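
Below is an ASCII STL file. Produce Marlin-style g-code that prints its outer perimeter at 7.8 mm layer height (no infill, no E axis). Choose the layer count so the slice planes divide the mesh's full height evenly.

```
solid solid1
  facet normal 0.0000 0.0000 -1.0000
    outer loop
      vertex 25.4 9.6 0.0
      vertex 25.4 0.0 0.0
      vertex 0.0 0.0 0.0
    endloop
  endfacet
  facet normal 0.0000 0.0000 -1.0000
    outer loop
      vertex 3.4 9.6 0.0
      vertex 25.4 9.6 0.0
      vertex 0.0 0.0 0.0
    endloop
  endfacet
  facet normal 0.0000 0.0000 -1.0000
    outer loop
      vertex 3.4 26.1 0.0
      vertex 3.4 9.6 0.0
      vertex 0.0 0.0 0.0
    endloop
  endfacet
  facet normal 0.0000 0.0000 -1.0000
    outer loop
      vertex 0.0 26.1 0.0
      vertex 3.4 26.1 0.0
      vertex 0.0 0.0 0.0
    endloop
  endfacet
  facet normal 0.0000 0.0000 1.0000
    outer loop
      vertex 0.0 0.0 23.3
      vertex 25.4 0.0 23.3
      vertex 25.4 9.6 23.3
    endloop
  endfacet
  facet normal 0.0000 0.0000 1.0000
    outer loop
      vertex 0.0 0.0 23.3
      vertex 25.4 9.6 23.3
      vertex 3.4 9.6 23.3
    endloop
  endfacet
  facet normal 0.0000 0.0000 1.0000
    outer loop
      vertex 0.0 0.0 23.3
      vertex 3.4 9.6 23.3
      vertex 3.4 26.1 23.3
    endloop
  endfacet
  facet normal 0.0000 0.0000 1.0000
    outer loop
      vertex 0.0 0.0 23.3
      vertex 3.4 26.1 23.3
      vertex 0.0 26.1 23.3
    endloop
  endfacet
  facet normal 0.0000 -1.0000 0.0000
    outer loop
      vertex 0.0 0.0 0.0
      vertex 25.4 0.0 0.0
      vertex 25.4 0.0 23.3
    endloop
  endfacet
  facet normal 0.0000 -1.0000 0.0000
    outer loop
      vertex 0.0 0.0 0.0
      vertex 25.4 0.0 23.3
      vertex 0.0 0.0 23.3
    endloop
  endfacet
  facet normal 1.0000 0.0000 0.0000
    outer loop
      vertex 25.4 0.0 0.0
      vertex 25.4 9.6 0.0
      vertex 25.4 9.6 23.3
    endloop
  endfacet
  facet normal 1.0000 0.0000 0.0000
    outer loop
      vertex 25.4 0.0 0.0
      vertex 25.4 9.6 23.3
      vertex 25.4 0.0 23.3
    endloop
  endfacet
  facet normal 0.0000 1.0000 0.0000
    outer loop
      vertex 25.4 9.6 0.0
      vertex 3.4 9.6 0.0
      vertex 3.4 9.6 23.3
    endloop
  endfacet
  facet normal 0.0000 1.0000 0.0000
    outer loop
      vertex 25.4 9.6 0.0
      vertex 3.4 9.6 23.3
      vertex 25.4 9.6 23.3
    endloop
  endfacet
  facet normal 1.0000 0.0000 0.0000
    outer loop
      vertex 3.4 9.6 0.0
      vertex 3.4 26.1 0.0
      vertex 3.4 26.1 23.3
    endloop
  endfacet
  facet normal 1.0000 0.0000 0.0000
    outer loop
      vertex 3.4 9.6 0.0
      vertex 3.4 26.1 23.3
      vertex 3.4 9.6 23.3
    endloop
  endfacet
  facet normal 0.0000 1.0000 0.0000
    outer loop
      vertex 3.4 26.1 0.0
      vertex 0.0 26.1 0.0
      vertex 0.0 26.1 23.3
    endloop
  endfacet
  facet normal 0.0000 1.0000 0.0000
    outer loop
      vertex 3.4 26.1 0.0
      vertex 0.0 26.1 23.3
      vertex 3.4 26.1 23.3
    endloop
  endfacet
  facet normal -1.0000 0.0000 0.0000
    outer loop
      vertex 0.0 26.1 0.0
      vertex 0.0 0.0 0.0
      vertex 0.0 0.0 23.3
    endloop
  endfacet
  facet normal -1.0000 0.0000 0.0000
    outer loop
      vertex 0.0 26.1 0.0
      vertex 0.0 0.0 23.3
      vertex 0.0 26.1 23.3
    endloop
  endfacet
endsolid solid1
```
; perimeter-only toolpath
G21 ; units = mm
G90 ; absolute positioning
G28 ; home
; layer 1
G0 Z7.8
G0 X0.0 Y0.0
G1 X25.4 Y0.0
G1 X25.4 Y9.6
G1 X3.4 Y9.6
G1 X3.4 Y26.1
G1 X0.0 Y26.1
G1 X0.0 Y0.0
; layer 2
G0 Z15.5
G0 X0.0 Y0.0
G1 X25.4 Y0.0
G1 X25.4 Y9.6
G1 X3.4 Y9.6
G1 X3.4 Y26.1
G1 X0.0 Y26.1
G1 X0.0 Y0.0
; layer 3
G0 Z23.3
G0 X0.0 Y0.0
G1 X25.4 Y0.0
G1 X25.4 Y9.6
G1 X3.4 Y9.6
G1 X3.4 Y26.1
G1 X0.0 Y26.1
G1 X0.0 Y0.0
M2 ; end

The solid is an L-shaped prism: outer 25.4 × 26.1 mm, arm thicknesses ≈ 9.6 mm (horizontal) and 3.4 mm (vertical), extruded 23.3 mm in z. Slicing at Δz = 7.8 mm — 3 equal slices spanning the solid's height, so layer i sits at z = i·h/3 — gives 3 non-empty perimeters. Each is a 6-segment closed polygon; G0 lifts to the layer z and rapids to the start vertex, then G1 traces the edges.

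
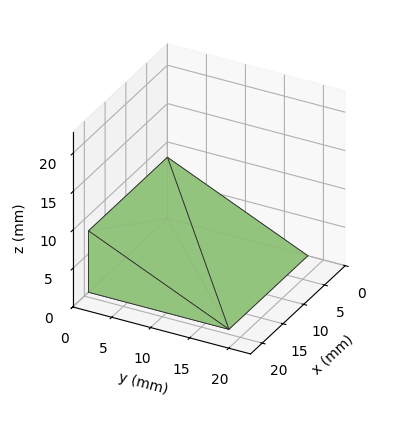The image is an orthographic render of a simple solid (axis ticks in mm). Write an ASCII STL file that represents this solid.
Reading the render: the shape is a wedge (ramp): 19 × 18 mm base, rising to 8 mm along the y=0 edge and sloping linearly to z=0 at y=18 (dimensions read to the nearest mm from the axis ticks). For the STL, each face is triangulated and given an outward normal.

solid part
  facet normal 0.0000 0.0000 -1.0000
    outer loop
      vertex 19.00 18.00 0.00
      vertex 19.00 0.00 0.00
      vertex 0.00 0.00 0.00
    endloop
  endfacet
  facet normal 0.0000 0.0000 -1.0000
    outer loop
      vertex 0.00 18.00 0.00
      vertex 19.00 18.00 0.00
      vertex 0.00 0.00 0.00
    endloop
  endfacet
  facet normal 0.0000 -1.0000 0.0000
    outer loop
      vertex 0.00 0.00 0.00
      vertex 19.00 0.00 0.00
      vertex 19.00 0.00 8.00
    endloop
  endfacet
  facet normal 0.0000 -1.0000 0.0000
    outer loop
      vertex 0.00 0.00 0.00
      vertex 19.00 0.00 8.00
      vertex 0.00 0.00 8.00
    endloop
  endfacet
  facet normal 0.0000 0.4061 0.9138
    outer loop
      vertex 0.00 0.00 8.00
      vertex 19.00 0.00 8.00
      vertex 19.00 18.00 0.00
    endloop
  endfacet
  facet normal 0.0000 0.4061 0.9138
    outer loop
      vertex 0.00 0.00 8.00
      vertex 19.00 18.00 0.00
      vertex 0.00 18.00 0.00
    endloop
  endfacet
  facet normal -1.0000 0.0000 0.0000
    outer loop
      vertex 0.00 0.00 8.00
      vertex 0.00 18.00 0.00
      vertex 0.00 0.00 0.00
    endloop
  endfacet
  facet normal 1.0000 0.0000 0.0000
    outer loop
      vertex 19.00 0.00 0.00
      vertex 19.00 18.00 0.00
      vertex 19.00 0.00 8.00
    endloop
  endfacet
endsolid part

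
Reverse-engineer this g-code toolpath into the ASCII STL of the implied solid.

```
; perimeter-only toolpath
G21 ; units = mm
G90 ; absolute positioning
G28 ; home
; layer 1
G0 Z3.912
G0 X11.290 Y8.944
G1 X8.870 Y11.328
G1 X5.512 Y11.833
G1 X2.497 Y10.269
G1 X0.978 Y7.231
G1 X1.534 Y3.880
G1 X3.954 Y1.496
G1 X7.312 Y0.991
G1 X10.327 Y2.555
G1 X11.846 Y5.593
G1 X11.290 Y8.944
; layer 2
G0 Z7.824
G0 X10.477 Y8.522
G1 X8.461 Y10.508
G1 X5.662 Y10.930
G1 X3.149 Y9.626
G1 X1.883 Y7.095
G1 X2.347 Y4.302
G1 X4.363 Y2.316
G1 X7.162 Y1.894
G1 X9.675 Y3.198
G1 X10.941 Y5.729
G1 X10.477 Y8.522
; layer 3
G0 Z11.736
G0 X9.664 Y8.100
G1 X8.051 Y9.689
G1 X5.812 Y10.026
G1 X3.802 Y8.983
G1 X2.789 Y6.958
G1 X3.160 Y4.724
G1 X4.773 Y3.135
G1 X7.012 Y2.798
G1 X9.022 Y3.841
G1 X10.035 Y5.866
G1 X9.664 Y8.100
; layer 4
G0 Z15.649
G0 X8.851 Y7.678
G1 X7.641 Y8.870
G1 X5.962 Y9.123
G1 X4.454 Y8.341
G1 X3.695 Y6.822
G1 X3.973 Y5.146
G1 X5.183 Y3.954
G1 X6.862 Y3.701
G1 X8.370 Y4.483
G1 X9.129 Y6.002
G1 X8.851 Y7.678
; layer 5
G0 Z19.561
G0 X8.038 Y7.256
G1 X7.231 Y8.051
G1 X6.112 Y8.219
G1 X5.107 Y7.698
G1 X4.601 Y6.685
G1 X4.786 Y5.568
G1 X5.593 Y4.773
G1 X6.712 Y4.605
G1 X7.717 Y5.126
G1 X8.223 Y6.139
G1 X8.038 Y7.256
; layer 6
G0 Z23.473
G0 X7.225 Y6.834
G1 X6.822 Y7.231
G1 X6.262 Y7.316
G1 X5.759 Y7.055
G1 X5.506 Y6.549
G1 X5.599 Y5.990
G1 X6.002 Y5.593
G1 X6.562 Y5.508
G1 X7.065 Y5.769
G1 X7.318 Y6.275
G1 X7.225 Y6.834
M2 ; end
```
solid part
  facet normal 0.0000 0.0000 -1.0000
    outer loop
      vertex 5.362 12.737 0.000
      vertex 9.280 12.147 0.000
      vertex 12.103 9.366 0.000
    endloop
  endfacet
  facet normal 0.0000 0.0000 -1.0000
    outer loop
      vertex 1.844 10.912 0.000
      vertex 5.362 12.737 0.000
      vertex 12.103 9.366 0.000
    endloop
  endfacet
  facet normal 0.0000 0.0000 -1.0000
    outer loop
      vertex 0.072 7.368 0.000
      vertex 1.844 10.912 0.000
      vertex 12.103 9.366 0.000
    endloop
  endfacet
  facet normal 0.0000 0.0000 -1.0000
    outer loop
      vertex 0.721 3.458 0.000
      vertex 0.072 7.368 0.000
      vertex 12.103 9.366 0.000
    endloop
  endfacet
  facet normal 0.0000 0.0000 -1.0000
    outer loop
      vertex 3.544 0.677 0.000
      vertex 0.721 3.458 0.000
      vertex 12.103 9.366 0.000
    endloop
  endfacet
  facet normal 0.0000 0.0000 -1.0000
    outer loop
      vertex 7.462 0.087 0.000
      vertex 3.544 0.677 0.000
      vertex 12.103 9.366 0.000
    endloop
  endfacet
  facet normal 0.0000 0.0000 -1.0000
    outer loop
      vertex 10.980 1.912 0.000
      vertex 7.462 0.087 0.000
      vertex 12.103 9.366 0.000
    endloop
  endfacet
  facet normal 0.0000 0.0000 -1.0000
    outer loop
      vertex 12.752 5.456 0.000
      vertex 10.980 1.912 0.000
      vertex 12.103 9.366 0.000
    endloop
  endfacet
  facet normal 0.6850 0.6954 0.2174
    outer loop
      vertex 12.103 9.366 0.000
      vertex 9.280 12.147 0.000
      vertex 6.412 6.412 27.385
    endloop
  endfacet
  facet normal 0.1453 0.9652 0.2174
    outer loop
      vertex 9.280 12.147 0.000
      vertex 5.362 12.737 0.000
      vertex 6.412 6.412 27.385
    endloop
  endfacet
  facet normal -0.4495 0.8664 0.2174
    outer loop
      vertex 5.362 12.737 0.000
      vertex 1.844 10.912 0.000
      vertex 6.412 6.412 27.385
    endloop
  endfacet
  facet normal -0.8730 0.4365 0.2174
    outer loop
      vertex 1.844 10.912 0.000
      vertex 0.072 7.368 0.000
      vertex 6.412 6.412 27.385
    endloop
  endfacet
  facet normal -0.9629 -0.1598 0.2173
    outer loop
      vertex 0.072 7.368 0.000
      vertex 0.721 3.458 0.000
      vertex 6.412 6.412 27.385
    endloop
  endfacet
  facet normal -0.6850 -0.6954 0.2174
    outer loop
      vertex 0.721 3.458 0.000
      vertex 3.544 0.677 0.000
      vertex 6.412 6.412 27.385
    endloop
  endfacet
  facet normal -0.1453 -0.9652 0.2174
    outer loop
      vertex 3.544 0.677 0.000
      vertex 7.462 0.087 0.000
      vertex 6.412 6.412 27.385
    endloop
  endfacet
  facet normal 0.4495 -0.8664 0.2174
    outer loop
      vertex 7.462 0.087 0.000
      vertex 10.980 1.912 0.000
      vertex 6.412 6.412 27.385
    endloop
  endfacet
  facet normal 0.8730 -0.4365 0.2174
    outer loop
      vertex 10.980 1.912 0.000
      vertex 12.752 5.456 0.000
      vertex 6.412 6.412 27.385
    endloop
  endfacet
  facet normal 0.9629 0.1598 0.2173
    outer loop
      vertex 12.752 5.456 0.000
      vertex 12.103 9.366 0.000
      vertex 6.412 6.412 27.385
    endloop
  endfacet
endsolid part

The G0 Z moves step by Δz≈3.912 mm. The G1 loops shrink linearly with z, so the solid tapers from its base footprint up to z≈27.4. Closing with a flat bottom cap and the tapered top and triangulating gives 18 facets — a regular 10-sided pyramid, base circumscribed radius ≈ 6.41 mm, apex at z ≈ 27.4 mm.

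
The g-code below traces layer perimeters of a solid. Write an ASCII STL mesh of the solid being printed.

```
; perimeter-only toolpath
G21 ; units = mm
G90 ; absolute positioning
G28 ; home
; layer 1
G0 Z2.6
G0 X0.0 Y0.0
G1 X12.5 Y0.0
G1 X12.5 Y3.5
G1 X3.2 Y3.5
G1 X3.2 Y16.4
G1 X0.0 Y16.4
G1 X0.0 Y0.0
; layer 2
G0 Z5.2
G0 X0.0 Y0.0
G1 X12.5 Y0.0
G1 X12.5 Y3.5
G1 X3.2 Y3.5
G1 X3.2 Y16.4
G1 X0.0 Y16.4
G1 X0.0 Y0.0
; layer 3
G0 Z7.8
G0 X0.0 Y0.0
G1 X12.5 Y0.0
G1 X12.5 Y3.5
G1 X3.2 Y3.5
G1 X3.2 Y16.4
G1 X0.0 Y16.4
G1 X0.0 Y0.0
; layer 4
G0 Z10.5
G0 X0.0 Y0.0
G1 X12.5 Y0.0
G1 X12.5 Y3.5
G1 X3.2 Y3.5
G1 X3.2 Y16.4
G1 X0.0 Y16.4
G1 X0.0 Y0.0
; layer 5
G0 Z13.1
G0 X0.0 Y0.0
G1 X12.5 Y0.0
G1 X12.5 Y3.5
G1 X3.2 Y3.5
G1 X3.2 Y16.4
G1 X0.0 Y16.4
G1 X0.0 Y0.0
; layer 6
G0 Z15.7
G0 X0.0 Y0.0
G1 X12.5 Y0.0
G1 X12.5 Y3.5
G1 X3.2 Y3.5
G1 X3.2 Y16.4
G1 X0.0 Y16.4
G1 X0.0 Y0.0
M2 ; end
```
solid part
  facet normal 0.0000 0.0000 -1.0000
    outer loop
      vertex 12.5 3.5 0.0
      vertex 12.5 0.0 0.0
      vertex 0.0 0.0 0.0
    endloop
  endfacet
  facet normal 0.0000 0.0000 -1.0000
    outer loop
      vertex 3.2 3.5 0.0
      vertex 12.5 3.5 0.0
      vertex 0.0 0.0 0.0
    endloop
  endfacet
  facet normal 0.0000 0.0000 -1.0000
    outer loop
      vertex 3.2 16.4 0.0
      vertex 3.2 3.5 0.0
      vertex 0.0 0.0 0.0
    endloop
  endfacet
  facet normal 0.0000 0.0000 -1.0000
    outer loop
      vertex 0.0 16.4 0.0
      vertex 3.2 16.4 0.0
      vertex 0.0 0.0 0.0
    endloop
  endfacet
  facet normal 0.0000 0.0000 1.0000
    outer loop
      vertex 0.0 0.0 15.7
      vertex 12.5 0.0 15.7
      vertex 12.5 3.5 15.7
    endloop
  endfacet
  facet normal 0.0000 0.0000 1.0000
    outer loop
      vertex 0.0 0.0 15.7
      vertex 12.5 3.5 15.7
      vertex 3.2 3.5 15.7
    endloop
  endfacet
  facet normal 0.0000 0.0000 1.0000
    outer loop
      vertex 0.0 0.0 15.7
      vertex 3.2 3.5 15.7
      vertex 3.2 16.4 15.7
    endloop
  endfacet
  facet normal 0.0000 0.0000 1.0000
    outer loop
      vertex 0.0 0.0 15.7
      vertex 3.2 16.4 15.7
      vertex 0.0 16.4 15.7
    endloop
  endfacet
  facet normal 0.0000 -1.0000 0.0000
    outer loop
      vertex 0.0 0.0 0.0
      vertex 12.5 0.0 0.0
      vertex 12.5 0.0 15.7
    endloop
  endfacet
  facet normal 0.0000 -1.0000 0.0000
    outer loop
      vertex 0.0 0.0 0.0
      vertex 12.5 0.0 15.7
      vertex 0.0 0.0 15.7
    endloop
  endfacet
  facet normal 1.0000 0.0000 0.0000
    outer loop
      vertex 12.5 0.0 0.0
      vertex 12.5 3.5 0.0
      vertex 12.5 3.5 15.7
    endloop
  endfacet
  facet normal 1.0000 0.0000 0.0000
    outer loop
      vertex 12.5 0.0 0.0
      vertex 12.5 3.5 15.7
      vertex 12.5 0.0 15.7
    endloop
  endfacet
  facet normal 0.0000 1.0000 0.0000
    outer loop
      vertex 12.5 3.5 0.0
      vertex 3.2 3.5 0.0
      vertex 3.2 3.5 15.7
    endloop
  endfacet
  facet normal 0.0000 1.0000 0.0000
    outer loop
      vertex 12.5 3.5 0.0
      vertex 3.2 3.5 15.7
      vertex 12.5 3.5 15.7
    endloop
  endfacet
  facet normal 1.0000 0.0000 0.0000
    outer loop
      vertex 3.2 3.5 0.0
      vertex 3.2 16.4 0.0
      vertex 3.2 16.4 15.7
    endloop
  endfacet
  facet normal 1.0000 0.0000 0.0000
    outer loop
      vertex 3.2 3.5 0.0
      vertex 3.2 16.4 15.7
      vertex 3.2 3.5 15.7
    endloop
  endfacet
  facet normal 0.0000 1.0000 0.0000
    outer loop
      vertex 3.2 16.4 0.0
      vertex 0.0 16.4 0.0
      vertex 0.0 16.4 15.7
    endloop
  endfacet
  facet normal 0.0000 1.0000 0.0000
    outer loop
      vertex 3.2 16.4 0.0
      vertex 0.0 16.4 15.7
      vertex 3.2 16.4 15.7
    endloop
  endfacet
  facet normal -1.0000 0.0000 0.0000
    outer loop
      vertex 0.0 16.4 0.0
      vertex 0.0 0.0 0.0
      vertex 0.0 0.0 15.7
    endloop
  endfacet
  facet normal -1.0000 0.0000 0.0000
    outer loop
      vertex 0.0 16.4 0.0
      vertex 0.0 0.0 15.7
      vertex 0.0 16.4 15.7
    endloop
  endfacet
endsolid part

The G0 Z moves step by Δz≈2.6 mm. Every layer's G1 loop is the same polygon, so the solid is a straight extrusion of it from z=0 to z≈15.7. Closing with flat bottom and top caps and triangulating gives 20 facets — an L-shaped prism: outer 12.5 × 16.4 mm, arm thicknesses ≈ 3.5 mm (horizontal) and 3.2 mm (vertical), extruded 15.7 mm in z.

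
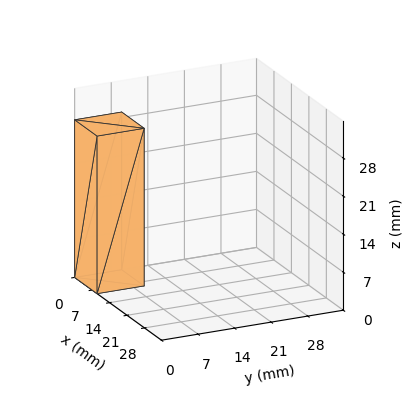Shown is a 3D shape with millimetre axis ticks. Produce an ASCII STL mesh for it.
Reading the render: the shape is a rectangular box, roughly 9 × 9 mm footprint and 29 mm tall (dimensions read to the nearest mm from the axis ticks). For the STL, each face is triangulated and given an outward normal.

solid part
  facet normal 0.0000 0.0000 -1.0000
    outer loop
      vertex 9.0 9.0 0.0
      vertex 9.0 0.0 0.0
      vertex 0.0 0.0 0.0
    endloop
  endfacet
  facet normal 0.0000 0.0000 -1.0000
    outer loop
      vertex 0.0 9.0 0.0
      vertex 9.0 9.0 0.0
      vertex 0.0 0.0 0.0
    endloop
  endfacet
  facet normal 0.0000 0.0000 1.0000
    outer loop
      vertex 0.0 0.0 29.0
      vertex 9.0 0.0 29.0
      vertex 9.0 9.0 29.0
    endloop
  endfacet
  facet normal 0.0000 0.0000 1.0000
    outer loop
      vertex 0.0 0.0 29.0
      vertex 9.0 9.0 29.0
      vertex 0.0 9.0 29.0
    endloop
  endfacet
  facet normal 0.0000 -1.0000 0.0000
    outer loop
      vertex 0.0 0.0 0.0
      vertex 9.0 0.0 0.0
      vertex 9.0 0.0 29.0
    endloop
  endfacet
  facet normal 0.0000 -1.0000 0.0000
    outer loop
      vertex 0.0 0.0 0.0
      vertex 9.0 0.0 29.0
      vertex 0.0 0.0 29.0
    endloop
  endfacet
  facet normal 0.0000 1.0000 0.0000
    outer loop
      vertex 9.0 9.0 29.0
      vertex 9.0 9.0 0.0
      vertex 0.0 9.0 0.0
    endloop
  endfacet
  facet normal 0.0000 1.0000 0.0000
    outer loop
      vertex 0.0 9.0 29.0
      vertex 9.0 9.0 29.0
      vertex 0.0 9.0 0.0
    endloop
  endfacet
  facet normal -1.0000 0.0000 0.0000
    outer loop
      vertex 0.0 9.0 29.0
      vertex 0.0 9.0 0.0
      vertex 0.0 0.0 0.0
    endloop
  endfacet
  facet normal -1.0000 0.0000 0.0000
    outer loop
      vertex 0.0 0.0 29.0
      vertex 0.0 9.0 29.0
      vertex 0.0 0.0 0.0
    endloop
  endfacet
  facet normal 1.0000 0.0000 0.0000
    outer loop
      vertex 9.0 0.0 0.0
      vertex 9.0 9.0 0.0
      vertex 9.0 9.0 29.0
    endloop
  endfacet
  facet normal 1.0000 0.0000 0.0000
    outer loop
      vertex 9.0 0.0 0.0
      vertex 9.0 9.0 29.0
      vertex 9.0 0.0 29.0
    endloop
  endfacet
endsolid part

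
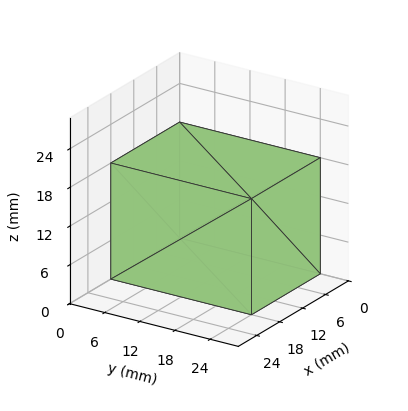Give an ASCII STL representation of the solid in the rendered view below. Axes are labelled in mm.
Reading the render: the shape is a rectangular box, roughly 18 × 24 mm footprint and 18 mm tall (dimensions read to the nearest mm from the axis ticks). For the STL, each face is triangulated and given an outward normal.

solid part
  facet normal 0.0000 0.0000 -1.0000
    outer loop
      vertex 18.000 24.000 0.000
      vertex 18.000 0.000 0.000
      vertex 0.000 0.000 0.000
    endloop
  endfacet
  facet normal 0.0000 0.0000 -1.0000
    outer loop
      vertex 0.000 24.000 0.000
      vertex 18.000 24.000 0.000
      vertex 0.000 0.000 0.000
    endloop
  endfacet
  facet normal 0.0000 0.0000 1.0000
    outer loop
      vertex 0.000 0.000 18.000
      vertex 18.000 0.000 18.000
      vertex 18.000 24.000 18.000
    endloop
  endfacet
  facet normal 0.0000 0.0000 1.0000
    outer loop
      vertex 0.000 0.000 18.000
      vertex 18.000 24.000 18.000
      vertex 0.000 24.000 18.000
    endloop
  endfacet
  facet normal 0.0000 -1.0000 0.0000
    outer loop
      vertex 0.000 0.000 0.000
      vertex 18.000 0.000 0.000
      vertex 18.000 0.000 18.000
    endloop
  endfacet
  facet normal 0.0000 -1.0000 0.0000
    outer loop
      vertex 0.000 0.000 0.000
      vertex 18.000 0.000 18.000
      vertex 0.000 0.000 18.000
    endloop
  endfacet
  facet normal 0.0000 1.0000 0.0000
    outer loop
      vertex 18.000 24.000 18.000
      vertex 18.000 24.000 0.000
      vertex 0.000 24.000 0.000
    endloop
  endfacet
  facet normal 0.0000 1.0000 0.0000
    outer loop
      vertex 0.000 24.000 18.000
      vertex 18.000 24.000 18.000
      vertex 0.000 24.000 0.000
    endloop
  endfacet
  facet normal -1.0000 0.0000 0.0000
    outer loop
      vertex 0.000 24.000 18.000
      vertex 0.000 24.000 0.000
      vertex 0.000 0.000 0.000
    endloop
  endfacet
  facet normal -1.0000 0.0000 0.0000
    outer loop
      vertex 0.000 0.000 18.000
      vertex 0.000 24.000 18.000
      vertex 0.000 0.000 0.000
    endloop
  endfacet
  facet normal 1.0000 0.0000 0.0000
    outer loop
      vertex 18.000 0.000 0.000
      vertex 18.000 24.000 0.000
      vertex 18.000 24.000 18.000
    endloop
  endfacet
  facet normal 1.0000 0.0000 0.0000
    outer loop
      vertex 18.000 0.000 0.000
      vertex 18.000 24.000 18.000
      vertex 18.000 0.000 18.000
    endloop
  endfacet
endsolid part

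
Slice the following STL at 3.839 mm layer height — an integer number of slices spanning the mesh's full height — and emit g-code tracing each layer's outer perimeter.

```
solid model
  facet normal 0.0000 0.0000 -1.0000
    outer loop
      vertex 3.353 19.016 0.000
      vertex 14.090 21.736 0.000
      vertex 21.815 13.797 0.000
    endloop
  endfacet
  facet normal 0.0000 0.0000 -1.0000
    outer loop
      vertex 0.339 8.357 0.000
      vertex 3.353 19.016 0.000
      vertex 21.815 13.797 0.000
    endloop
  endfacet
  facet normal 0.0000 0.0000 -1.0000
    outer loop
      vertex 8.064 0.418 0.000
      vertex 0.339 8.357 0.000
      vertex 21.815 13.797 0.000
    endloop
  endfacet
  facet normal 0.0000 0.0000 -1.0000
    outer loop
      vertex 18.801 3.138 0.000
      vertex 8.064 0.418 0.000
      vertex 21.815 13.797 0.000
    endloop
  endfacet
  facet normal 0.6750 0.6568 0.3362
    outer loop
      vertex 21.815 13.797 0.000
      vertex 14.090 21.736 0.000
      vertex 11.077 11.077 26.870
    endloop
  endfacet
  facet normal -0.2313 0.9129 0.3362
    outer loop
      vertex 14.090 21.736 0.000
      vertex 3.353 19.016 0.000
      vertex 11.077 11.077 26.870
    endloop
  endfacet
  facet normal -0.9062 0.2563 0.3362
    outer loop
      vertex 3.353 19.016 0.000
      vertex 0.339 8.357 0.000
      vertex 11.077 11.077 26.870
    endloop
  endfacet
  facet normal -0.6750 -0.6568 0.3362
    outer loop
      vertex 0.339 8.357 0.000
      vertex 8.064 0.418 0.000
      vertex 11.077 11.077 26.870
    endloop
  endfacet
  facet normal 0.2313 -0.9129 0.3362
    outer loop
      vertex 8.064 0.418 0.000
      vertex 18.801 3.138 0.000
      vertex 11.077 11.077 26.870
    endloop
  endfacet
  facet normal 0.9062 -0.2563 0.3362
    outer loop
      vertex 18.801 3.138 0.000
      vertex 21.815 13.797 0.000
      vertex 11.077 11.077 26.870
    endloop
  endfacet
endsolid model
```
; perimeter-only toolpath
G21 ; units = mm
G90 ; absolute positioning
G28 ; home
; layer 1
G0 Z3.839
G0 X20.281 Y13.408
G1 X13.660 Y20.213
G1 X4.456 Y17.882
G1 X1.873 Y8.746
G1 X8.494 Y1.941
G1 X17.698 Y4.272
G1 X20.281 Y13.408
; layer 2
G0 Z7.677
G0 X18.747 Y13.020
G1 X13.229 Y18.691
G1 X5.560 Y16.748
G1 X3.407 Y9.134
G1 X8.925 Y3.463
G1 X16.594 Y5.406
G1 X18.747 Y13.020
; layer 3
G0 Z11.516
G0 X17.213 Y12.631
G1 X12.799 Y17.168
G1 X6.663 Y15.614
G1 X4.941 Y9.523
G1 X9.355 Y4.986
G1 X15.491 Y6.540
G1 X17.213 Y12.631
; layer 4
G0 Z15.354
G0 X15.679 Y12.243
G1 X12.368 Y15.645
G1 X7.767 Y14.479
G1 X6.475 Y9.911
G1 X9.786 Y6.509
G1 X14.387 Y7.675
G1 X15.679 Y12.243
; layer 5
G0 Z19.193
G0 X14.145 Y11.854
G1 X11.938 Y14.122
G1 X8.870 Y13.345
G1 X8.009 Y10.300
G1 X10.216 Y8.032
G1 X13.284 Y8.809
G1 X14.145 Y11.854
; layer 6
G0 Z23.031
G0 X12.611 Y11.466
G1 X11.507 Y12.600
G1 X9.974 Y12.211
G1 X9.543 Y10.688
G1 X10.647 Y9.554
G1 X12.180 Y9.943
G1 X12.611 Y11.466
M2 ; end

The solid is a regular 6-sided pyramid, base circumscribed radius ≈ 11.1 mm, apex at z ≈ 26.9 mm. Slicing at Δz = 3.839 mm — 7 equal slices spanning the solid's height, so layer i sits at z = i·h/7 — gives 6 non-empty perimeters. Each is a 6-segment closed polygon; G0 lifts to the layer z and rapids to the start vertex, then G1 traces the edges. The cross-section shrinks linearly with z (the slice at the apex is degenerate and omitted).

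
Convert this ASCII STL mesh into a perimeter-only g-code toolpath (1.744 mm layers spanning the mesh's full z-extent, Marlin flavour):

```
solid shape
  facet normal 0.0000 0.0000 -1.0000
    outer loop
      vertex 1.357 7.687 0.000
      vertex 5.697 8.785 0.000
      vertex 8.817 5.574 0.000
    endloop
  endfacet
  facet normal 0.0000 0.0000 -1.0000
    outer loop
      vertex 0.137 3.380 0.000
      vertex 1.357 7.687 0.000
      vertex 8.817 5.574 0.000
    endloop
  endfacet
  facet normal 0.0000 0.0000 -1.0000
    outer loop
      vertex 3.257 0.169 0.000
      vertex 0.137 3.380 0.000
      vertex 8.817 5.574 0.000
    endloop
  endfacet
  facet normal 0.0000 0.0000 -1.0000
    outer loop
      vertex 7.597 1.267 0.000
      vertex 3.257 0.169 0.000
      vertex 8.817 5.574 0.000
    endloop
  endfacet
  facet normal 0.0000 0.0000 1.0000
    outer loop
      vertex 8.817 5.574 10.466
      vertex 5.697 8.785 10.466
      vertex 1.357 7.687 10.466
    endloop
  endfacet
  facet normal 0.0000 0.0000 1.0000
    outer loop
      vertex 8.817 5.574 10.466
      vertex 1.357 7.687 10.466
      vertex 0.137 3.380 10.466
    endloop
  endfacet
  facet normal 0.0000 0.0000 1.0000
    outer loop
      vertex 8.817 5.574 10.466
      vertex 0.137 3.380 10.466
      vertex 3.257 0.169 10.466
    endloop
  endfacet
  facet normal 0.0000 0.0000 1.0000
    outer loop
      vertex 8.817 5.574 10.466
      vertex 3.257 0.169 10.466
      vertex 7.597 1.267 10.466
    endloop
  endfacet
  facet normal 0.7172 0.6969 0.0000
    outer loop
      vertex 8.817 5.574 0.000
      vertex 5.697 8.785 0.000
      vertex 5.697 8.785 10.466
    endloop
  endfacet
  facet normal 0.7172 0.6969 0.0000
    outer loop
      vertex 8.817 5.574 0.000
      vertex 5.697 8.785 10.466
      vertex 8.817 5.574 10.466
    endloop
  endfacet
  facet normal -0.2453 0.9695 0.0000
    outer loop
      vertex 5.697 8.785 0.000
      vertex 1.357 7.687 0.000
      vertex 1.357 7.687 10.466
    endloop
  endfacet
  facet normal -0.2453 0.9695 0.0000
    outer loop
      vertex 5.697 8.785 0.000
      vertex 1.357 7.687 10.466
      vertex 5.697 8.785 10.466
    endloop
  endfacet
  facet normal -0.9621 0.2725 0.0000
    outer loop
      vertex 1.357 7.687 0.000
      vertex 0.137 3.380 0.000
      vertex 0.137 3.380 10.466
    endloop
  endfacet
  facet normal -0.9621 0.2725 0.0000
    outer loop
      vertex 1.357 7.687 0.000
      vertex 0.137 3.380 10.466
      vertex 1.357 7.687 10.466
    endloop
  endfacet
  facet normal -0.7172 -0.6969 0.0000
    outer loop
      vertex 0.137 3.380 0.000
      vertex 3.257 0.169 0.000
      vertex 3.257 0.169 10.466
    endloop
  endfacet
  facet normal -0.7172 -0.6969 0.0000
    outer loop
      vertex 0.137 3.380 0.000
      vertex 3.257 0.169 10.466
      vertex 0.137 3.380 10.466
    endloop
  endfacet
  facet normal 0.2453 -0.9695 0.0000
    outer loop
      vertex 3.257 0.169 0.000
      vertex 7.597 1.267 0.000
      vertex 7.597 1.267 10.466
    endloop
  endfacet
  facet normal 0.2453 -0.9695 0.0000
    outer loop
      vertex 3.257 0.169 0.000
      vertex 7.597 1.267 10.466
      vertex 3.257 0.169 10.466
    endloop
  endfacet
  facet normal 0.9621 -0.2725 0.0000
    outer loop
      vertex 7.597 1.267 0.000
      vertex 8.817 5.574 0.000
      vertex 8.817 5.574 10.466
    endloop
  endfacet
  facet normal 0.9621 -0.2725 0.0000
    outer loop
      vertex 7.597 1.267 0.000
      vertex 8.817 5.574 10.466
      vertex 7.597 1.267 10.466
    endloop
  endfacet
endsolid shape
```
; perimeter-only toolpath
G21 ; units = mm
G90 ; absolute positioning
G28 ; home
; layer 1
G0 Z1.744
G0 X8.817 Y5.574
G1 X5.697 Y8.785
G1 X1.357 Y7.687
G1 X0.137 Y3.380
G1 X3.257 Y0.169
G1 X7.597 Y1.267
G1 X8.817 Y5.574
; layer 2
G0 Z3.489
G0 X8.817 Y5.574
G1 X5.697 Y8.785
G1 X1.357 Y7.687
G1 X0.137 Y3.380
G1 X3.257 Y0.169
G1 X7.597 Y1.267
G1 X8.817 Y5.574
; layer 3
G0 Z5.233
G0 X8.817 Y5.574
G1 X5.697 Y8.785
G1 X1.357 Y7.687
G1 X0.137 Y3.380
G1 X3.257 Y0.169
G1 X7.597 Y1.267
G1 X8.817 Y5.574
; layer 4
G0 Z6.977
G0 X8.817 Y5.574
G1 X5.697 Y8.785
G1 X1.357 Y7.687
G1 X0.137 Y3.380
G1 X3.257 Y0.169
G1 X7.597 Y1.267
G1 X8.817 Y5.574
; layer 5
G0 Z8.722
G0 X8.817 Y5.574
G1 X5.697 Y8.785
G1 X1.357 Y7.687
G1 X0.137 Y3.380
G1 X3.257 Y0.169
G1 X7.597 Y1.267
G1 X8.817 Y5.574
; layer 6
G0 Z10.466
G0 X8.817 Y5.574
G1 X5.697 Y8.785
G1 X1.357 Y7.687
G1 X0.137 Y3.380
G1 X3.257 Y0.169
G1 X7.597 Y1.267
G1 X8.817 Y5.574
M2 ; end

The solid is a regular 6-sided prism (a cylinder approximated with 6 flat sides), circumscribed radius ≈ 4.48 mm, height ≈ 10.5 mm. Slicing at Δz = 1.744 mm — 6 equal slices spanning the solid's height, so layer i sits at z = i·h/6 — gives 6 non-empty perimeters. Each is a 6-segment closed polygon; G0 lifts to the layer z and rapids to the start vertex, then G1 traces the edges.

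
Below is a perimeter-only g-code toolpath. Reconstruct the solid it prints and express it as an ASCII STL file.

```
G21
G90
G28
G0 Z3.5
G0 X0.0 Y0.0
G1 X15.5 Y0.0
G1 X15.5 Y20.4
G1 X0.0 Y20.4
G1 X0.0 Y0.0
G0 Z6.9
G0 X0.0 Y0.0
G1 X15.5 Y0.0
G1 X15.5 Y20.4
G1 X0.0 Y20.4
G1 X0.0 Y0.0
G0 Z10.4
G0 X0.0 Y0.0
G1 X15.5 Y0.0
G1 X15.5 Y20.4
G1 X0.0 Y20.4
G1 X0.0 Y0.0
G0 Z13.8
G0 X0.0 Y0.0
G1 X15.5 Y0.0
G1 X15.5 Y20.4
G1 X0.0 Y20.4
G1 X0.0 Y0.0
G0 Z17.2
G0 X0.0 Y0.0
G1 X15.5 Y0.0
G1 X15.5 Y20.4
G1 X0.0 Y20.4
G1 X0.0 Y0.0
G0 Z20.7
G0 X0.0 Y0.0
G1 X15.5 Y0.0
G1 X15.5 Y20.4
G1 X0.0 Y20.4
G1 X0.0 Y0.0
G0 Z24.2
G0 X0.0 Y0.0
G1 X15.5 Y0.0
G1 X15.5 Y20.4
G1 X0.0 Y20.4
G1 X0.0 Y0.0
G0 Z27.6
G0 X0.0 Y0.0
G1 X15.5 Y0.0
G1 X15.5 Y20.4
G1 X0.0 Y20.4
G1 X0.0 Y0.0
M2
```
solid part
  facet normal 0.0000 0.0000 -1.0000
    outer loop
      vertex 15.5 20.4 0.0
      vertex 15.5 0.0 0.0
      vertex 0.0 0.0 0.0
    endloop
  endfacet
  facet normal 0.0000 0.0000 -1.0000
    outer loop
      vertex 0.0 20.4 0.0
      vertex 15.5 20.4 0.0
      vertex 0.0 0.0 0.0
    endloop
  endfacet
  facet normal 0.0000 0.0000 1.0000
    outer loop
      vertex 0.0 0.0 27.6
      vertex 15.5 0.0 27.6
      vertex 15.5 20.4 27.6
    endloop
  endfacet
  facet normal 0.0000 0.0000 1.0000
    outer loop
      vertex 0.0 0.0 27.6
      vertex 15.5 20.4 27.6
      vertex 0.0 20.4 27.6
    endloop
  endfacet
  facet normal 0.0000 -1.0000 0.0000
    outer loop
      vertex 0.0 0.0 0.0
      vertex 15.5 0.0 0.0
      vertex 15.5 0.0 27.6
    endloop
  endfacet
  facet normal 0.0000 -1.0000 0.0000
    outer loop
      vertex 0.0 0.0 0.0
      vertex 15.5 0.0 27.6
      vertex 0.0 0.0 27.6
    endloop
  endfacet
  facet normal 0.0000 1.0000 0.0000
    outer loop
      vertex 15.5 20.4 27.6
      vertex 15.5 20.4 0.0
      vertex 0.0 20.4 0.0
    endloop
  endfacet
  facet normal 0.0000 1.0000 0.0000
    outer loop
      vertex 0.0 20.4 27.6
      vertex 15.5 20.4 27.6
      vertex 0.0 20.4 0.0
    endloop
  endfacet
  facet normal -1.0000 0.0000 0.0000
    outer loop
      vertex 0.0 20.4 27.6
      vertex 0.0 20.4 0.0
      vertex 0.0 0.0 0.0
    endloop
  endfacet
  facet normal -1.0000 0.0000 0.0000
    outer loop
      vertex 0.0 0.0 27.6
      vertex 0.0 20.4 27.6
      vertex 0.0 0.0 0.0
    endloop
  endfacet
  facet normal 1.0000 0.0000 0.0000
    outer loop
      vertex 15.5 0.0 0.0
      vertex 15.5 20.4 0.0
      vertex 15.5 20.4 27.6
    endloop
  endfacet
  facet normal 1.0000 0.0000 0.0000
    outer loop
      vertex 15.5 0.0 0.0
      vertex 15.5 20.4 27.6
      vertex 15.5 0.0 27.6
    endloop
  endfacet
endsolid part

The G0 Z moves step by Δz≈3.5 mm. Every layer's G1 loop is the same polygon, so the solid is a straight extrusion of it from z=0 to z≈27.6. Closing with flat bottom and top caps and triangulating gives 12 facets — a rectangular box, roughly 15.5 × 20.4 mm footprint and 27.6 mm tall.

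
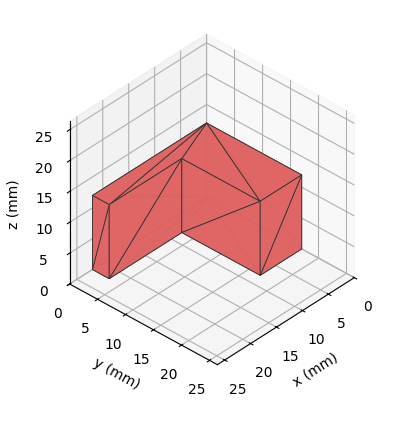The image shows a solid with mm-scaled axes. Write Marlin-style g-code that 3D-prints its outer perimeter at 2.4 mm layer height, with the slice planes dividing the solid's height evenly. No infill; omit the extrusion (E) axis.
Reading the render: the shape is an L-shaped prism: outer 22 × 17 mm, arm thicknesses ≈ 3 mm (horizontal) and 8 mm (vertical), extruded 12 mm in z (dimensions read to the nearest mm from the axis ticks). For the g-code, the solid's height is divided into equal slices at the stated Δz and each level perimeter traced with G1 moves after a G0 lift.

; perimeter-only toolpath
G21 ; units = mm
G90 ; absolute positioning
G28 ; home
; layer 1
G0 Z2.4
G0 X0.0 Y0.0
G1 X22.0 Y0.0
G1 X22.0 Y3.0
G1 X8.0 Y3.0
G1 X8.0 Y17.0
G1 X0.0 Y17.0
G1 X0.0 Y0.0
; layer 2
G0 Z4.8
G0 X0.0 Y0.0
G1 X22.0 Y0.0
G1 X22.0 Y3.0
G1 X8.0 Y3.0
G1 X8.0 Y17.0
G1 X0.0 Y17.0
G1 X0.0 Y0.0
; layer 3
G0 Z7.2
G0 X0.0 Y0.0
G1 X22.0 Y0.0
G1 X22.0 Y3.0
G1 X8.0 Y3.0
G1 X8.0 Y17.0
G1 X0.0 Y17.0
G1 X0.0 Y0.0
; layer 4
G0 Z9.6
G0 X0.0 Y0.0
G1 X22.0 Y0.0
G1 X22.0 Y3.0
G1 X8.0 Y3.0
G1 X8.0 Y17.0
G1 X0.0 Y17.0
G1 X0.0 Y0.0
; layer 5
G0 Z12.0
G0 X0.0 Y0.0
G1 X22.0 Y0.0
G1 X22.0 Y3.0
G1 X8.0 Y3.0
G1 X8.0 Y17.0
G1 X0.0 Y17.0
G1 X0.0 Y0.0
M2 ; end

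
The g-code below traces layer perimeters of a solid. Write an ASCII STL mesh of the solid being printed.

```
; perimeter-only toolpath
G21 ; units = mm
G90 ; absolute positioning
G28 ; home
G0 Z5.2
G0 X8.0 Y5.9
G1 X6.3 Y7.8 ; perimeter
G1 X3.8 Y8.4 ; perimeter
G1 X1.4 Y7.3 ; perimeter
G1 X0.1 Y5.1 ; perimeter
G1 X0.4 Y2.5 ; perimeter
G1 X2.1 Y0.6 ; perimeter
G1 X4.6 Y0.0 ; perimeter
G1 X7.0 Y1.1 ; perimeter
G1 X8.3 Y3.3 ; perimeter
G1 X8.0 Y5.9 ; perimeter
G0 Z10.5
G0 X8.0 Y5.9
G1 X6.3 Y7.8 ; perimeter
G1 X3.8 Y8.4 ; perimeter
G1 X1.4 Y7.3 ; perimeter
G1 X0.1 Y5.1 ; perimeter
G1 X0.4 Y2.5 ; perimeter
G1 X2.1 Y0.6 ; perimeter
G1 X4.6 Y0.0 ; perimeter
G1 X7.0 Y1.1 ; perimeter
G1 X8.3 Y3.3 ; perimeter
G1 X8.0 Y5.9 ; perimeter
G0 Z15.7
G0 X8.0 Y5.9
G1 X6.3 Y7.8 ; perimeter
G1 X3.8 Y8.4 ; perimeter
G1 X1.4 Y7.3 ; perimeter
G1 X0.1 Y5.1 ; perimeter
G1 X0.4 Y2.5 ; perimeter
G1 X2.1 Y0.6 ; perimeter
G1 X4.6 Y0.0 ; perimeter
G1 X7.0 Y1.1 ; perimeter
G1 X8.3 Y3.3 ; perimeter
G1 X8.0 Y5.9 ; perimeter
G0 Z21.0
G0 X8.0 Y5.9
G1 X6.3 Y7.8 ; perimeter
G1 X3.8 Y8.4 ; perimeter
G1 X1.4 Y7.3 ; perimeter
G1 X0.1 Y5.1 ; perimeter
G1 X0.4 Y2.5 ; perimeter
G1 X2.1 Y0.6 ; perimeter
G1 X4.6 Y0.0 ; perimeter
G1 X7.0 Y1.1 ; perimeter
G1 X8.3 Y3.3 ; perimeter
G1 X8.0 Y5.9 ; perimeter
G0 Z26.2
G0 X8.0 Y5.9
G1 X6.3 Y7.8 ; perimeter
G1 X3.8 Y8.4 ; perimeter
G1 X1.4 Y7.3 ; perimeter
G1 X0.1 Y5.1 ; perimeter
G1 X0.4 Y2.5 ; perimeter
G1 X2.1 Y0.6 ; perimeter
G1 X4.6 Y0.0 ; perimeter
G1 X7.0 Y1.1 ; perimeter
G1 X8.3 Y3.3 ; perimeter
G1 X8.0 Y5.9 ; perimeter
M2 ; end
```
solid part
  facet normal 0.0000 0.0000 -1.0000
    outer loop
      vertex 3.8 8.4 0.0
      vertex 6.3 7.8 0.0
      vertex 8.0 5.9 0.0
    endloop
  endfacet
  facet normal 0.0000 0.0000 -1.0000
    outer loop
      vertex 1.4 7.3 0.0
      vertex 3.8 8.4 0.0
      vertex 8.0 5.9 0.0
    endloop
  endfacet
  facet normal 0.0000 0.0000 -1.0000
    outer loop
      vertex 0.1 5.1 0.0
      vertex 1.4 7.3 0.0
      vertex 8.0 5.9 0.0
    endloop
  endfacet
  facet normal 0.0000 0.0000 -1.0000
    outer loop
      vertex 0.4 2.5 0.0
      vertex 0.1 5.1 0.0
      vertex 8.0 5.9 0.0
    endloop
  endfacet
  facet normal 0.0000 0.0000 -1.0000
    outer loop
      vertex 2.1 0.6 0.0
      vertex 0.4 2.5 0.0
      vertex 8.0 5.9 0.0
    endloop
  endfacet
  facet normal 0.0000 0.0000 -1.0000
    outer loop
      vertex 4.6 0.0 0.0
      vertex 2.1 0.6 0.0
      vertex 8.0 5.9 0.0
    endloop
  endfacet
  facet normal 0.0000 0.0000 -1.0000
    outer loop
      vertex 7.0 1.1 0.0
      vertex 4.6 0.0 0.0
      vertex 8.0 5.9 0.0
    endloop
  endfacet
  facet normal 0.0000 0.0000 -1.0000
    outer loop
      vertex 8.3 3.3 0.0
      vertex 7.0 1.1 0.0
      vertex 8.0 5.9 0.0
    endloop
  endfacet
  facet normal 0.0000 0.0000 1.0000
    outer loop
      vertex 8.0 5.9 26.2
      vertex 6.3 7.8 26.2
      vertex 3.8 8.4 26.2
    endloop
  endfacet
  facet normal 0.0000 0.0000 1.0000
    outer loop
      vertex 8.0 5.9 26.2
      vertex 3.8 8.4 26.2
      vertex 1.4 7.3 26.2
    endloop
  endfacet
  facet normal 0.0000 0.0000 1.0000
    outer loop
      vertex 8.0 5.9 26.2
      vertex 1.4 7.3 26.2
      vertex 0.1 5.1 26.2
    endloop
  endfacet
  facet normal 0.0000 0.0000 1.0000
    outer loop
      vertex 8.0 5.9 26.2
      vertex 0.1 5.1 26.2
      vertex 0.4 2.5 26.2
    endloop
  endfacet
  facet normal 0.0000 0.0000 1.0000
    outer loop
      vertex 8.0 5.9 26.2
      vertex 0.4 2.5 26.2
      vertex 2.1 0.6 26.2
    endloop
  endfacet
  facet normal 0.0000 0.0000 1.0000
    outer loop
      vertex 8.0 5.9 26.2
      vertex 2.1 0.6 26.2
      vertex 4.6 0.0 26.2
    endloop
  endfacet
  facet normal 0.0000 0.0000 1.0000
    outer loop
      vertex 8.0 5.9 26.2
      vertex 4.6 0.0 26.2
      vertex 7.0 1.1 26.2
    endloop
  endfacet
  facet normal 0.0000 0.0000 1.0000
    outer loop
      vertex 8.0 5.9 26.2
      vertex 7.0 1.1 26.2
      vertex 8.3 3.3 26.2
    endloop
  endfacet
  facet normal 0.7452 0.6668 0.0000
    outer loop
      vertex 8.0 5.9 0.0
      vertex 6.3 7.8 0.0
      vertex 6.3 7.8 26.2
    endloop
  endfacet
  facet normal 0.7452 0.6668 0.0000
    outer loop
      vertex 8.0 5.9 0.0
      vertex 6.3 7.8 26.2
      vertex 8.0 5.9 26.2
    endloop
  endfacet
  facet normal 0.2334 0.9724 0.0000
    outer loop
      vertex 6.3 7.8 0.0
      vertex 3.8 8.4 0.0
      vertex 3.8 8.4 26.2
    endloop
  endfacet
  facet normal 0.2334 0.9724 0.0000
    outer loop
      vertex 6.3 7.8 0.0
      vertex 3.8 8.4 26.2
      vertex 6.3 7.8 26.2
    endloop
  endfacet
  facet normal -0.4167 0.9091 0.0000
    outer loop
      vertex 3.8 8.4 0.0
      vertex 1.4 7.3 0.0
      vertex 1.4 7.3 26.2
    endloop
  endfacet
  facet normal -0.4167 0.9091 0.0000
    outer loop
      vertex 3.8 8.4 0.0
      vertex 1.4 7.3 26.2
      vertex 3.8 8.4 26.2
    endloop
  endfacet
  facet normal -0.8609 0.5087 0.0000
    outer loop
      vertex 1.4 7.3 0.0
      vertex 0.1 5.1 0.0
      vertex 0.1 5.1 26.2
    endloop
  endfacet
  facet normal -0.8609 0.5087 0.0000
    outer loop
      vertex 1.4 7.3 0.0
      vertex 0.1 5.1 26.2
      vertex 1.4 7.3 26.2
    endloop
  endfacet
  facet normal -0.9934 -0.1146 0.0000
    outer loop
      vertex 0.1 5.1 0.0
      vertex 0.4 2.5 0.0
      vertex 0.4 2.5 26.2
    endloop
  endfacet
  facet normal -0.9934 -0.1146 0.0000
    outer loop
      vertex 0.1 5.1 0.0
      vertex 0.4 2.5 26.2
      vertex 0.1 5.1 26.2
    endloop
  endfacet
  facet normal -0.7452 -0.6668 0.0000
    outer loop
      vertex 0.4 2.5 0.0
      vertex 2.1 0.6 0.0
      vertex 2.1 0.6 26.2
    endloop
  endfacet
  facet normal -0.7452 -0.6668 0.0000
    outer loop
      vertex 0.4 2.5 0.0
      vertex 2.1 0.6 26.2
      vertex 0.4 2.5 26.2
    endloop
  endfacet
  facet normal -0.2334 -0.9724 0.0000
    outer loop
      vertex 2.1 0.6 0.0
      vertex 4.6 0.0 0.0
      vertex 4.6 0.0 26.2
    endloop
  endfacet
  facet normal -0.2334 -0.9724 0.0000
    outer loop
      vertex 2.1 0.6 0.0
      vertex 4.6 0.0 26.2
      vertex 2.1 0.6 26.2
    endloop
  endfacet
  facet normal 0.4167 -0.9091 0.0000
    outer loop
      vertex 4.6 0.0 0.0
      vertex 7.0 1.1 0.0
      vertex 7.0 1.1 26.2
    endloop
  endfacet
  facet normal 0.4167 -0.9091 0.0000
    outer loop
      vertex 4.6 0.0 0.0
      vertex 7.0 1.1 26.2
      vertex 4.6 0.0 26.2
    endloop
  endfacet
  facet normal 0.8609 -0.5087 0.0000
    outer loop
      vertex 7.0 1.1 0.0
      vertex 8.3 3.3 0.0
      vertex 8.3 3.3 26.2
    endloop
  endfacet
  facet normal 0.8609 -0.5087 0.0000
    outer loop
      vertex 7.0 1.1 0.0
      vertex 8.3 3.3 26.2
      vertex 7.0 1.1 26.2
    endloop
  endfacet
  facet normal 0.9934 0.1146 0.0000
    outer loop
      vertex 8.3 3.3 0.0
      vertex 8.0 5.9 0.0
      vertex 8.0 5.9 26.2
    endloop
  endfacet
  facet normal 0.9934 0.1146 0.0000
    outer loop
      vertex 8.3 3.3 0.0
      vertex 8.0 5.9 26.2
      vertex 8.3 3.3 26.2
    endloop
  endfacet
endsolid part

The G0 Z moves step by Δz≈5.2 mm. Every layer's G1 loop is the same polygon, so the solid is a straight extrusion of it from z=0 to z≈26.2. Closing with flat bottom and top caps and triangulating gives 36 facets — a regular 10-sided prism (a cylinder approximated with 10 flat sides), circumscribed radius ≈ 4.2 mm, height ≈ 26.2 mm.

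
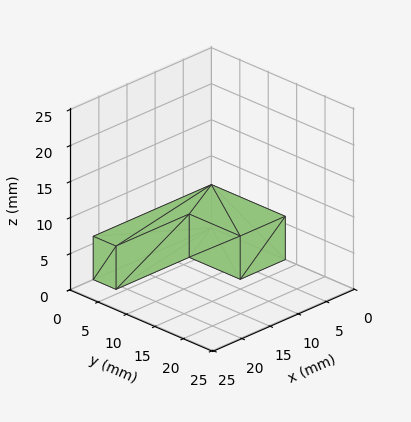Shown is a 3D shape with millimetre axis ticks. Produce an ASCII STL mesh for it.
Reading the render: the shape is an L-shaped prism: outer 21 × 13 mm, arm thicknesses ≈ 4 mm (horizontal) and 8 mm (vertical), extruded 6 mm in z (dimensions read to the nearest mm from the axis ticks). For the STL, each face is triangulated and given an outward normal.

solid part
  facet normal 0.0000 0.0000 -1.0000
    outer loop
      vertex 21.000 4.000 0.000
      vertex 21.000 0.000 0.000
      vertex 0.000 0.000 0.000
    endloop
  endfacet
  facet normal 0.0000 0.0000 -1.0000
    outer loop
      vertex 8.000 4.000 0.000
      vertex 21.000 4.000 0.000
      vertex 0.000 0.000 0.000
    endloop
  endfacet
  facet normal 0.0000 0.0000 -1.0000
    outer loop
      vertex 8.000 13.000 0.000
      vertex 8.000 4.000 0.000
      vertex 0.000 0.000 0.000
    endloop
  endfacet
  facet normal 0.0000 0.0000 -1.0000
    outer loop
      vertex 0.000 13.000 0.000
      vertex 8.000 13.000 0.000
      vertex 0.000 0.000 0.000
    endloop
  endfacet
  facet normal 0.0000 0.0000 1.0000
    outer loop
      vertex 0.000 0.000 6.000
      vertex 21.000 0.000 6.000
      vertex 21.000 4.000 6.000
    endloop
  endfacet
  facet normal 0.0000 0.0000 1.0000
    outer loop
      vertex 0.000 0.000 6.000
      vertex 21.000 4.000 6.000
      vertex 8.000 4.000 6.000
    endloop
  endfacet
  facet normal 0.0000 0.0000 1.0000
    outer loop
      vertex 0.000 0.000 6.000
      vertex 8.000 4.000 6.000
      vertex 8.000 13.000 6.000
    endloop
  endfacet
  facet normal 0.0000 0.0000 1.0000
    outer loop
      vertex 0.000 0.000 6.000
      vertex 8.000 13.000 6.000
      vertex 0.000 13.000 6.000
    endloop
  endfacet
  facet normal 0.0000 -1.0000 0.0000
    outer loop
      vertex 0.000 0.000 0.000
      vertex 21.000 0.000 0.000
      vertex 21.000 0.000 6.000
    endloop
  endfacet
  facet normal 0.0000 -1.0000 0.0000
    outer loop
      vertex 0.000 0.000 0.000
      vertex 21.000 0.000 6.000
      vertex 0.000 0.000 6.000
    endloop
  endfacet
  facet normal 1.0000 0.0000 0.0000
    outer loop
      vertex 21.000 0.000 0.000
      vertex 21.000 4.000 0.000
      vertex 21.000 4.000 6.000
    endloop
  endfacet
  facet normal 1.0000 0.0000 0.0000
    outer loop
      vertex 21.000 0.000 0.000
      vertex 21.000 4.000 6.000
      vertex 21.000 0.000 6.000
    endloop
  endfacet
  facet normal 0.0000 1.0000 0.0000
    outer loop
      vertex 21.000 4.000 0.000
      vertex 8.000 4.000 0.000
      vertex 8.000 4.000 6.000
    endloop
  endfacet
  facet normal 0.0000 1.0000 0.0000
    outer loop
      vertex 21.000 4.000 0.000
      vertex 8.000 4.000 6.000
      vertex 21.000 4.000 6.000
    endloop
  endfacet
  facet normal 1.0000 0.0000 0.0000
    outer loop
      vertex 8.000 4.000 0.000
      vertex 8.000 13.000 0.000
      vertex 8.000 13.000 6.000
    endloop
  endfacet
  facet normal 1.0000 0.0000 0.0000
    outer loop
      vertex 8.000 4.000 0.000
      vertex 8.000 13.000 6.000
      vertex 8.000 4.000 6.000
    endloop
  endfacet
  facet normal 0.0000 1.0000 0.0000
    outer loop
      vertex 8.000 13.000 0.000
      vertex 0.000 13.000 0.000
      vertex 0.000 13.000 6.000
    endloop
  endfacet
  facet normal 0.0000 1.0000 0.0000
    outer loop
      vertex 8.000 13.000 0.000
      vertex 0.000 13.000 6.000
      vertex 8.000 13.000 6.000
    endloop
  endfacet
  facet normal -1.0000 0.0000 0.0000
    outer loop
      vertex 0.000 13.000 0.000
      vertex 0.000 0.000 0.000
      vertex 0.000 0.000 6.000
    endloop
  endfacet
  facet normal -1.0000 0.0000 0.0000
    outer loop
      vertex 0.000 13.000 0.000
      vertex 0.000 0.000 6.000
      vertex 0.000 13.000 6.000
    endloop
  endfacet
endsolid part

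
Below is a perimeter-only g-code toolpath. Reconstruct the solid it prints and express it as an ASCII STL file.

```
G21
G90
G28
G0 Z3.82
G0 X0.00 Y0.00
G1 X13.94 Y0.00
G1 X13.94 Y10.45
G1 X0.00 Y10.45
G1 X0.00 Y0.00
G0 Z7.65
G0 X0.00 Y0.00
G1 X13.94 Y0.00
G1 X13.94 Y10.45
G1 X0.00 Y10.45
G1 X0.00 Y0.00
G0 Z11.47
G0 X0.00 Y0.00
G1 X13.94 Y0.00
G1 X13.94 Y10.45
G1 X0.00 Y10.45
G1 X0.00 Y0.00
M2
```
solid part
  facet normal 0.0000 0.0000 -1.0000
    outer loop
      vertex 13.94 10.45 0.00
      vertex 13.94 0.00 0.00
      vertex 0.00 0.00 0.00
    endloop
  endfacet
  facet normal 0.0000 0.0000 -1.0000
    outer loop
      vertex 0.00 10.45 0.00
      vertex 13.94 10.45 0.00
      vertex 0.00 0.00 0.00
    endloop
  endfacet
  facet normal 0.0000 0.0000 1.0000
    outer loop
      vertex 0.00 0.00 11.47
      vertex 13.94 0.00 11.47
      vertex 13.94 10.45 11.47
    endloop
  endfacet
  facet normal 0.0000 0.0000 1.0000
    outer loop
      vertex 0.00 0.00 11.47
      vertex 13.94 10.45 11.47
      vertex 0.00 10.45 11.47
    endloop
  endfacet
  facet normal 0.0000 -1.0000 0.0000
    outer loop
      vertex 0.00 0.00 0.00
      vertex 13.94 0.00 0.00
      vertex 13.94 0.00 11.47
    endloop
  endfacet
  facet normal 0.0000 -1.0000 0.0000
    outer loop
      vertex 0.00 0.00 0.00
      vertex 13.94 0.00 11.47
      vertex 0.00 0.00 11.47
    endloop
  endfacet
  facet normal 0.0000 1.0000 0.0000
    outer loop
      vertex 13.94 10.45 11.47
      vertex 13.94 10.45 0.00
      vertex 0.00 10.45 0.00
    endloop
  endfacet
  facet normal 0.0000 1.0000 0.0000
    outer loop
      vertex 0.00 10.45 11.47
      vertex 13.94 10.45 11.47
      vertex 0.00 10.45 0.00
    endloop
  endfacet
  facet normal -1.0000 0.0000 0.0000
    outer loop
      vertex 0.00 10.45 11.47
      vertex 0.00 10.45 0.00
      vertex 0.00 0.00 0.00
    endloop
  endfacet
  facet normal -1.0000 0.0000 0.0000
    outer loop
      vertex 0.00 0.00 11.47
      vertex 0.00 10.45 11.47
      vertex 0.00 0.00 0.00
    endloop
  endfacet
  facet normal 1.0000 0.0000 0.0000
    outer loop
      vertex 13.94 0.00 0.00
      vertex 13.94 10.45 0.00
      vertex 13.94 10.45 11.47
    endloop
  endfacet
  facet normal 1.0000 0.0000 0.0000
    outer loop
      vertex 13.94 0.00 0.00
      vertex 13.94 10.45 11.47
      vertex 13.94 0.00 11.47
    endloop
  endfacet
endsolid part

The G0 Z moves step by Δz≈3.82 mm. Every layer's G1 loop is the same polygon, so the solid is a straight extrusion of it from z=0 to z≈11.5. Closing with flat bottom and top caps and triangulating gives 12 facets — a rectangular box, roughly 13.9 × 10.4 mm footprint and 11.5 mm tall.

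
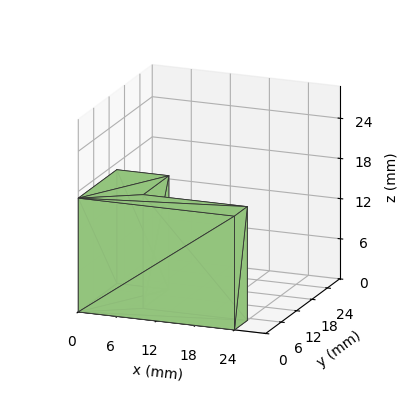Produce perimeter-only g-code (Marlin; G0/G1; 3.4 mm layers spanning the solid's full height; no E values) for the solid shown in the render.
Reading the render: the shape is an L-shaped prism: outer 24 × 15 mm, arm thicknesses ≈ 5 mm (horizontal) and 8 mm (vertical), extruded 17 mm in z (dimensions read to the nearest mm from the axis ticks). For the g-code, the solid's height is divided into equal slices at the stated Δz and each level perimeter traced with G1 moves after a G0 lift.

; perimeter-only toolpath
G21 ; units = mm
G90 ; absolute positioning
G28 ; home
; layer 1
G0 Z3.4
G0 X0.0 Y0.0
G1 X24.0 Y0.0
G1 X24.0 Y5.0
G1 X8.0 Y5.0
G1 X8.0 Y15.0
G1 X0.0 Y15.0
G1 X0.0 Y0.0
; layer 2
G0 Z6.8
G0 X0.0 Y0.0
G1 X24.0 Y0.0
G1 X24.0 Y5.0
G1 X8.0 Y5.0
G1 X8.0 Y15.0
G1 X0.0 Y15.0
G1 X0.0 Y0.0
; layer 3
G0 Z10.2
G0 X0.0 Y0.0
G1 X24.0 Y0.0
G1 X24.0 Y5.0
G1 X8.0 Y5.0
G1 X8.0 Y15.0
G1 X0.0 Y15.0
G1 X0.0 Y0.0
; layer 4
G0 Z13.6
G0 X0.0 Y0.0
G1 X24.0 Y0.0
G1 X24.0 Y5.0
G1 X8.0 Y5.0
G1 X8.0 Y15.0
G1 X0.0 Y15.0
G1 X0.0 Y0.0
; layer 5
G0 Z17.0
G0 X0.0 Y0.0
G1 X24.0 Y0.0
G1 X24.0 Y5.0
G1 X8.0 Y5.0
G1 X8.0 Y15.0
G1 X0.0 Y15.0
G1 X0.0 Y0.0
M2 ; end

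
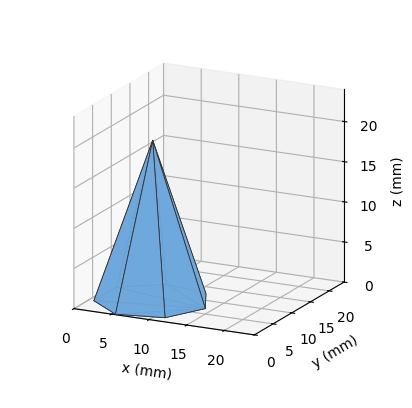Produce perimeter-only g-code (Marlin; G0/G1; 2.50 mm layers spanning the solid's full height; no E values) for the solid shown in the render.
Reading the render: the shape is a regular 7-sided pyramid, base circumscribed radius ≈ 7 mm, apex at z ≈ 20 mm (dimensions read to the nearest mm from the axis ticks). For the g-code, the solid's height is divided into equal slices at the stated Δz and each level perimeter traced with G1 moves after a G0 lift.

; perimeter-only toolpath
G21 ; units = mm
G90 ; absolute positioning
G28 ; home
; layer 1
G0 Z2.50
G0 X13.12 Y7.00
G1 X10.81 Y11.79
G1 X5.64 Y12.97
G1 X1.48 Y9.66
G1 X1.48 Y4.34
G1 X5.64 Y1.03
G1 X10.81 Y2.21
G1 X13.12 Y7.00
; layer 2
G0 Z5.00
G0 X12.25 Y7.00
G1 X10.27 Y11.10
G1 X5.83 Y12.12
G1 X2.27 Y9.28
G1 X2.27 Y4.72
G1 X5.83 Y1.89
G1 X10.27 Y2.90
G1 X12.25 Y7.00
; layer 3
G0 Z7.50
G0 X11.38 Y7.00
G1 X9.72 Y10.42
G1 X6.03 Y11.26
G1 X3.06 Y8.90
G1 X3.06 Y5.10
G1 X6.03 Y2.74
G1 X9.72 Y3.58
G1 X11.38 Y7.00
; layer 4
G0 Z10.00
G0 X10.50 Y7.00
G1 X9.18 Y9.73
G1 X6.22 Y10.41
G1 X3.84 Y8.52
G1 X3.84 Y5.48
G1 X6.22 Y3.59
G1 X9.18 Y4.26
G1 X10.50 Y7.00
; layer 5
G0 Z12.50
G0 X9.62 Y7.00
G1 X8.63 Y9.05
G1 X6.42 Y9.56
G1 X4.63 Y8.14
G1 X4.63 Y5.86
G1 X6.42 Y4.44
G1 X8.63 Y4.95
G1 X9.62 Y7.00
; layer 6
G0 Z15.00
G0 X8.75 Y7.00
G1 X8.09 Y8.37
G1 X6.61 Y8.71
G1 X5.42 Y7.76
G1 X5.42 Y6.24
G1 X6.61 Y5.29
G1 X8.09 Y5.63
G1 X8.75 Y7.00
; layer 7
G0 Z17.50
G0 X7.88 Y7.00
G1 X7.54 Y7.68
G1 X6.80 Y7.85
G1 X6.21 Y7.38
G1 X6.21 Y6.62
G1 X6.80 Y6.15
G1 X7.54 Y6.32
G1 X7.88 Y7.00
M2 ; end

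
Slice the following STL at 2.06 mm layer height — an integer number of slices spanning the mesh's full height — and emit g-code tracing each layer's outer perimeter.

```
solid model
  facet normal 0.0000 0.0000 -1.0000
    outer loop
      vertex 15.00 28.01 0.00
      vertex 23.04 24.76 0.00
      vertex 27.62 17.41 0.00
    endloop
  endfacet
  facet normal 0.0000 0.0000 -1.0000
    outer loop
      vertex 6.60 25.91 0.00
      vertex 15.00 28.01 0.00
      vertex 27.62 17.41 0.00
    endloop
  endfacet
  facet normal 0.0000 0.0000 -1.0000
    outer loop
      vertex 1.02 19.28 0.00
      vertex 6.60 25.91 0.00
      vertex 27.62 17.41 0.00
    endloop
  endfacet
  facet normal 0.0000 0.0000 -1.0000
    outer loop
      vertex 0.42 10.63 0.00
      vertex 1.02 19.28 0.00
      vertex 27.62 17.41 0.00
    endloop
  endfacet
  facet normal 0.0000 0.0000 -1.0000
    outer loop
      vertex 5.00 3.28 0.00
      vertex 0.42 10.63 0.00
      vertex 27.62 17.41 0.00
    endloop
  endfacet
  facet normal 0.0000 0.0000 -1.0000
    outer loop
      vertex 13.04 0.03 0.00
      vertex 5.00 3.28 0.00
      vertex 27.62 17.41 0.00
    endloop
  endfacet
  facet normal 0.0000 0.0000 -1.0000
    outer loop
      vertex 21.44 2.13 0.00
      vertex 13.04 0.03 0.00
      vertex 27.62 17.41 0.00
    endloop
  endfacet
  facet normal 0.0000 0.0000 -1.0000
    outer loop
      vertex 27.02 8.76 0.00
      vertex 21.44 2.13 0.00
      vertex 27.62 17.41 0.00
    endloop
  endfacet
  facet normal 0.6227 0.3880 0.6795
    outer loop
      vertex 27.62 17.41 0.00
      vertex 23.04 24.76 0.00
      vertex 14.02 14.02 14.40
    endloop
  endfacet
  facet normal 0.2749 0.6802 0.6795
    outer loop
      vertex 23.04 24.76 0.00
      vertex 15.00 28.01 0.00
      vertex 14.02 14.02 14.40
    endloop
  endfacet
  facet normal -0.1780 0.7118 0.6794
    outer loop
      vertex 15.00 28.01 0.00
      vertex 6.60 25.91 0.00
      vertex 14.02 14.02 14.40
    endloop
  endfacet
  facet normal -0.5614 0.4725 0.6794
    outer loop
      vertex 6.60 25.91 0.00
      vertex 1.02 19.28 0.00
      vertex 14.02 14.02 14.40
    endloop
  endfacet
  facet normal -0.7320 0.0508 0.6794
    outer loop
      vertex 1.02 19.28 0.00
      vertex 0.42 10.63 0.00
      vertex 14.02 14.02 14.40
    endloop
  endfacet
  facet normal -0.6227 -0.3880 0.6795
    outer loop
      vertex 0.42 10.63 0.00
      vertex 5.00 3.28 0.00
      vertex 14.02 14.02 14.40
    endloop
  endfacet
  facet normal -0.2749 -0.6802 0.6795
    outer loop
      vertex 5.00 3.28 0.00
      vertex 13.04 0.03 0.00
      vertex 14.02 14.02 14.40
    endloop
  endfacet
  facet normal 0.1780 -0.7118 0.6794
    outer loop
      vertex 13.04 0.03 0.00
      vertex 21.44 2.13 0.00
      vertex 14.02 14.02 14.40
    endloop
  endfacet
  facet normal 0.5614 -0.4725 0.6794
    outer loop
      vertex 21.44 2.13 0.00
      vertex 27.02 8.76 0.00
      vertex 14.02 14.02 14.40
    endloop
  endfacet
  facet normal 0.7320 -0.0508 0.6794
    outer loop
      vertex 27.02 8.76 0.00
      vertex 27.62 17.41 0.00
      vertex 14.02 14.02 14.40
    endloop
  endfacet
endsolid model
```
; perimeter-only toolpath
G21 ; units = mm
G90 ; absolute positioning
G28 ; home
; layer 1
G0 Z2.06
G0 X25.68 Y16.93
G1 X21.75 Y23.23
G1 X14.86 Y26.01
G1 X7.66 Y24.21
G1 X2.88 Y18.53
G1 X2.36 Y11.11
G1 X6.29 Y4.81
G1 X13.18 Y2.03
G1 X20.38 Y3.83
G1 X25.16 Y9.51
G1 X25.68 Y16.93
; layer 2
G0 Z4.11
G0 X23.73 Y16.44
G1 X20.46 Y21.69
G1 X14.72 Y24.01
G1 X8.72 Y22.51
G1 X4.73 Y17.78
G1 X4.31 Y11.60
G1 X7.58 Y6.35
G1 X13.32 Y4.03
G1 X19.32 Y5.53
G1 X23.31 Y10.26
G1 X23.73 Y16.44
; layer 3
G0 Z6.17
G0 X21.79 Y15.96
G1 X19.17 Y20.16
G1 X14.58 Y22.01
G1 X9.78 Y20.81
G1 X6.59 Y17.03
G1 X6.25 Y12.08
G1 X8.87 Y7.88
G1 X13.46 Y6.03
G1 X18.26 Y7.23
G1 X21.45 Y11.01
G1 X21.79 Y15.96
; layer 4
G0 Z8.23
G0 X19.85 Y15.47
G1 X17.89 Y18.62
G1 X14.44 Y20.02
G1 X10.84 Y19.12
G1 X8.45 Y16.27
G1 X8.19 Y12.57
G1 X10.15 Y9.42
G1 X13.60 Y8.02
G1 X17.20 Y8.92
G1 X19.59 Y11.77
G1 X19.85 Y15.47
; layer 5
G0 Z10.29
G0 X17.91 Y14.99
G1 X16.60 Y17.09
G1 X14.30 Y18.02
G1 X11.90 Y17.42
G1 X10.31 Y15.52
G1 X10.13 Y13.05
G1 X11.44 Y10.95
G1 X13.74 Y10.02
G1 X16.14 Y10.62
G1 X17.73 Y12.52
G1 X17.91 Y14.99
; layer 6
G0 Z12.34
G0 X15.96 Y14.50
G1 X15.31 Y15.55
G1 X14.16 Y16.02
G1 X12.96 Y15.72
G1 X12.16 Y14.77
G1 X12.08 Y13.54
G1 X12.73 Y12.49
G1 X13.88 Y12.02
G1 X15.08 Y12.32
G1 X15.88 Y13.27
G1 X15.96 Y14.50
M2 ; end

The solid is a regular 10-sided pyramid, base circumscribed radius ≈ 14 mm, apex at z ≈ 14.4 mm. Slicing at Δz = 2.06 mm — 7 equal slices spanning the solid's height, so layer i sits at z = i·h/7 — gives 6 non-empty perimeters. Each is a 10-segment closed polygon; G0 lifts to the layer z and rapids to the start vertex, then G1 traces the edges. The cross-section shrinks linearly with z (the slice at the apex is degenerate and omitted).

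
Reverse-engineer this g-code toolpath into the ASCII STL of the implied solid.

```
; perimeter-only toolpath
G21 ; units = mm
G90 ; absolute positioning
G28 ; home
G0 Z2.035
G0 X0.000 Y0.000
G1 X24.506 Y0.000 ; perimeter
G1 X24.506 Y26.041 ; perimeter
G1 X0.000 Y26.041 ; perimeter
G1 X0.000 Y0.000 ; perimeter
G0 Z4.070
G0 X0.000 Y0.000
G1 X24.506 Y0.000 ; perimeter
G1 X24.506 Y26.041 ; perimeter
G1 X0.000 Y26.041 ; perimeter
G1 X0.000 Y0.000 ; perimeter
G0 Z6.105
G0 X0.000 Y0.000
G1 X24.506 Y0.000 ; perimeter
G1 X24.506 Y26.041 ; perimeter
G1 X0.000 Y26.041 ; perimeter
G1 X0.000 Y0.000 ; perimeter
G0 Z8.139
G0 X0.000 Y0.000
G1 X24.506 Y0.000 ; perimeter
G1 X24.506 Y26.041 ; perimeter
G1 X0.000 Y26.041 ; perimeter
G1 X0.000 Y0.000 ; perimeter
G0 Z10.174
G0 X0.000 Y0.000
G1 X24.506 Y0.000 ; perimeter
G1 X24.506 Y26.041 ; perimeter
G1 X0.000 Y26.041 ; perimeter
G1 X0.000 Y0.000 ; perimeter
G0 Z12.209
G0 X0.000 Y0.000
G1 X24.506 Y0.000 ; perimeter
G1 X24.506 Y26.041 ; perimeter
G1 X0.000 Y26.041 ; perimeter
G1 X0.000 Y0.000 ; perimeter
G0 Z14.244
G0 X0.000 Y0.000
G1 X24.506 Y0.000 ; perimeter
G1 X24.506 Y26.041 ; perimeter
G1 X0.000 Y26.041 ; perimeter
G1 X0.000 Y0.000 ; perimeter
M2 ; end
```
solid part
  facet normal 0.0000 0.0000 -1.0000
    outer loop
      vertex 24.506 26.041 0.000
      vertex 24.506 0.000 0.000
      vertex 0.000 0.000 0.000
    endloop
  endfacet
  facet normal 0.0000 0.0000 -1.0000
    outer loop
      vertex 0.000 26.041 0.000
      vertex 24.506 26.041 0.000
      vertex 0.000 0.000 0.000
    endloop
  endfacet
  facet normal 0.0000 0.0000 1.0000
    outer loop
      vertex 0.000 0.000 14.244
      vertex 24.506 0.000 14.244
      vertex 24.506 26.041 14.244
    endloop
  endfacet
  facet normal 0.0000 0.0000 1.0000
    outer loop
      vertex 0.000 0.000 14.244
      vertex 24.506 26.041 14.244
      vertex 0.000 26.041 14.244
    endloop
  endfacet
  facet normal 0.0000 -1.0000 0.0000
    outer loop
      vertex 0.000 0.000 0.000
      vertex 24.506 0.000 0.000
      vertex 24.506 0.000 14.244
    endloop
  endfacet
  facet normal 0.0000 -1.0000 0.0000
    outer loop
      vertex 0.000 0.000 0.000
      vertex 24.506 0.000 14.244
      vertex 0.000 0.000 14.244
    endloop
  endfacet
  facet normal 0.0000 1.0000 0.0000
    outer loop
      vertex 24.506 26.041 14.244
      vertex 24.506 26.041 0.000
      vertex 0.000 26.041 0.000
    endloop
  endfacet
  facet normal 0.0000 1.0000 0.0000
    outer loop
      vertex 0.000 26.041 14.244
      vertex 24.506 26.041 14.244
      vertex 0.000 26.041 0.000
    endloop
  endfacet
  facet normal -1.0000 0.0000 0.0000
    outer loop
      vertex 0.000 26.041 14.244
      vertex 0.000 26.041 0.000
      vertex 0.000 0.000 0.000
    endloop
  endfacet
  facet normal -1.0000 0.0000 0.0000
    outer loop
      vertex 0.000 0.000 14.244
      vertex 0.000 26.041 14.244
      vertex 0.000 0.000 0.000
    endloop
  endfacet
  facet normal 1.0000 0.0000 0.0000
    outer loop
      vertex 24.506 0.000 0.000
      vertex 24.506 26.041 0.000
      vertex 24.506 26.041 14.244
    endloop
  endfacet
  facet normal 1.0000 0.0000 0.0000
    outer loop
      vertex 24.506 0.000 0.000
      vertex 24.506 26.041 14.244
      vertex 24.506 0.000 14.244
    endloop
  endfacet
endsolid part

The G0 Z moves step by Δz≈2.035 mm. Every layer's G1 loop is the same polygon, so the solid is a straight extrusion of it from z=0 to z≈14.2. Closing with flat bottom and top caps and triangulating gives 12 facets — a rectangular box, roughly 24.5 × 26 mm footprint and 14.2 mm tall.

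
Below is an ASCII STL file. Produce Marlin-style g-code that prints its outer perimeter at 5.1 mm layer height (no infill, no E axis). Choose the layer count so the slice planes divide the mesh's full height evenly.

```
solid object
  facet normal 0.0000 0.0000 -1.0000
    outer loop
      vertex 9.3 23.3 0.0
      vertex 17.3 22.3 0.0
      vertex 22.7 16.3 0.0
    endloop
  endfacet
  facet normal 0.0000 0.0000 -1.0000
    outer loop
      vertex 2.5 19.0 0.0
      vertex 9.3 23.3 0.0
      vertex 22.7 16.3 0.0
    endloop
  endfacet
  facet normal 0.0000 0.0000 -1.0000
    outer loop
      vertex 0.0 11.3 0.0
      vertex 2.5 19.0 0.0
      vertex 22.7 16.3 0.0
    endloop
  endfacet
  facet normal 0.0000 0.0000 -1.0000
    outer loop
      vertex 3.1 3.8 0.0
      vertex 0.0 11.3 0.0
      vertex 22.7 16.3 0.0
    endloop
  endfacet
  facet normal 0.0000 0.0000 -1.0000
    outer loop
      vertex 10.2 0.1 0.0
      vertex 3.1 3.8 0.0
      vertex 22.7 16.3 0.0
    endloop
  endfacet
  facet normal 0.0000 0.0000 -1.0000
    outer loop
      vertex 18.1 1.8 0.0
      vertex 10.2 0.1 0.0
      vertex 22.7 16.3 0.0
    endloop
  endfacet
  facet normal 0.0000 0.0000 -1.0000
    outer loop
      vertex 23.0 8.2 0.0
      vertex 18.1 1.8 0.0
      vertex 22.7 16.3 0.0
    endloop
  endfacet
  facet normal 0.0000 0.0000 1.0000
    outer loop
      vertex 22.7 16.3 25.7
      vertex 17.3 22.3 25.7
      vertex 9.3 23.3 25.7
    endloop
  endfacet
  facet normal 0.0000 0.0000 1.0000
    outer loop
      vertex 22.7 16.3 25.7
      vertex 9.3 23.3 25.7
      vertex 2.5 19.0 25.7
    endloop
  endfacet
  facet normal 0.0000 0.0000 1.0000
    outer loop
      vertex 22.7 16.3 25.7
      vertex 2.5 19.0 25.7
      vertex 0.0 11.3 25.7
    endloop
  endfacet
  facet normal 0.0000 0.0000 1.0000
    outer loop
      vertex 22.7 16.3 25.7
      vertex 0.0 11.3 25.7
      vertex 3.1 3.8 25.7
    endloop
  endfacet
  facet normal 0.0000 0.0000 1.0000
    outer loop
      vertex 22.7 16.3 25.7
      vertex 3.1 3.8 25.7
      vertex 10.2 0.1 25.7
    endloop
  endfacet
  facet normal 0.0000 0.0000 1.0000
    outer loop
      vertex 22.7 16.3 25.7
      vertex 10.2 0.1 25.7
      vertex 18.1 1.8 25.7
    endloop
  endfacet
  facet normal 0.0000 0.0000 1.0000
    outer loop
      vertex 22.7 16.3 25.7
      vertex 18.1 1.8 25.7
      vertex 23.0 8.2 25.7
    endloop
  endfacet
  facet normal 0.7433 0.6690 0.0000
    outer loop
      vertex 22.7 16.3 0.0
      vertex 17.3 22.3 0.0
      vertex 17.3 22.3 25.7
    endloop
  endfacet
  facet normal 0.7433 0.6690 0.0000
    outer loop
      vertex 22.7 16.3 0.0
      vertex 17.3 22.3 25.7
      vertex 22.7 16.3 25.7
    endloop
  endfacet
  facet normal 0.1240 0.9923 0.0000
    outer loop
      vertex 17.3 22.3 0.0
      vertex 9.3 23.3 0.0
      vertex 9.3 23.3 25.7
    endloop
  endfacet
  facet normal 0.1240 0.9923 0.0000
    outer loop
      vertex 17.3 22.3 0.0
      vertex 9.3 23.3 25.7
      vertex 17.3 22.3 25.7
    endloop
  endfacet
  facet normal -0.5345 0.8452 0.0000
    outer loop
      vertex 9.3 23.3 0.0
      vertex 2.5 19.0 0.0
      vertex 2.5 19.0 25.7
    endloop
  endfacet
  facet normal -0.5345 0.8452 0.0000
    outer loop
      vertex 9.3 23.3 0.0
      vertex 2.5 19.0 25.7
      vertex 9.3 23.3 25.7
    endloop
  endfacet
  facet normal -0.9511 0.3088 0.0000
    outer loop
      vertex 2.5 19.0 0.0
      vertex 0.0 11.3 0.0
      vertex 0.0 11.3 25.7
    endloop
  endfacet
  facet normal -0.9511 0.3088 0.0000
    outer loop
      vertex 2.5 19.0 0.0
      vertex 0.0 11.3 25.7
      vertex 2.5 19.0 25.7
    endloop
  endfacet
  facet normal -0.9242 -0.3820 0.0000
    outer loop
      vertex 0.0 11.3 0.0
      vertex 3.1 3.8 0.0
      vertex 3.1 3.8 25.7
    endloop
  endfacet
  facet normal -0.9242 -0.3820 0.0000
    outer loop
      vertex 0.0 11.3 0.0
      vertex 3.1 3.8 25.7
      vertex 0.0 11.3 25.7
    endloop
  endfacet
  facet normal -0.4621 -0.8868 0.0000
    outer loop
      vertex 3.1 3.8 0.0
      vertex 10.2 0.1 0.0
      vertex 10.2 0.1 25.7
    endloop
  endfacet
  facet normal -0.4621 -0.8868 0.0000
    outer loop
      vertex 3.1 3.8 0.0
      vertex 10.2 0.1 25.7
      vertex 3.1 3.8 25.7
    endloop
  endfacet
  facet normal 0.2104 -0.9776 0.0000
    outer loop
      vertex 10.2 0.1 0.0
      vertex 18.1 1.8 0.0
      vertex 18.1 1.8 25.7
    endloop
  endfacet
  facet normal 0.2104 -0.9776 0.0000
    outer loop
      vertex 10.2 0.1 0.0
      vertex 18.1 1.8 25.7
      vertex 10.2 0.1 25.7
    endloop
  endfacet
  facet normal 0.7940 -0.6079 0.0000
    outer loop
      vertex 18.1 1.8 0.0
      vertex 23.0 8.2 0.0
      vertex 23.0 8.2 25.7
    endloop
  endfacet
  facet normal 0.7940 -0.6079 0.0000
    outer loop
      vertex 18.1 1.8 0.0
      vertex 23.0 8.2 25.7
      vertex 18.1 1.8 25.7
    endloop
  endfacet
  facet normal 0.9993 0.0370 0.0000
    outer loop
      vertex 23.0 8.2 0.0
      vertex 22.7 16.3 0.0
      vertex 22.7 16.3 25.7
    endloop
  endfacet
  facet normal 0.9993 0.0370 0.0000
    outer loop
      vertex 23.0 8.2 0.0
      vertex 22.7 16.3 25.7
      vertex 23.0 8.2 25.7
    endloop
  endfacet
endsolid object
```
; perimeter-only toolpath
G21 ; units = mm
G90 ; absolute positioning
G28 ; home
; layer 1
G0 Z5.1
G0 X22.7 Y16.3
G1 X17.3 Y22.3
G1 X9.3 Y23.3
G1 X2.5 Y19.0
G1 X0.0 Y11.3
G1 X3.1 Y3.8
G1 X10.2 Y0.1
G1 X18.1 Y1.8
G1 X23.0 Y8.2
G1 X22.7 Y16.3
; layer 2
G0 Z10.3
G0 X22.7 Y16.3
G1 X17.3 Y22.3
G1 X9.3 Y23.3
G1 X2.5 Y19.0
G1 X0.0 Y11.3
G1 X3.1 Y3.8
G1 X10.2 Y0.1
G1 X18.1 Y1.8
G1 X23.0 Y8.2
G1 X22.7 Y16.3
; layer 3
G0 Z15.4
G0 X22.7 Y16.3
G1 X17.3 Y22.3
G1 X9.3 Y23.3
G1 X2.5 Y19.0
G1 X0.0 Y11.3
G1 X3.1 Y3.8
G1 X10.2 Y0.1
G1 X18.1 Y1.8
G1 X23.0 Y8.2
G1 X22.7 Y16.3
; layer 4
G0 Z20.6
G0 X22.7 Y16.3
G1 X17.3 Y22.3
G1 X9.3 Y23.3
G1 X2.5 Y19.0
G1 X0.0 Y11.3
G1 X3.1 Y3.8
G1 X10.2 Y0.1
G1 X18.1 Y1.8
G1 X23.0 Y8.2
G1 X22.7 Y16.3
; layer 5
G0 Z25.7
G0 X22.7 Y16.3
G1 X17.3 Y22.3
G1 X9.3 Y23.3
G1 X2.5 Y19.0
G1 X0.0 Y11.3
G1 X3.1 Y3.8
G1 X10.2 Y0.1
G1 X18.1 Y1.8
G1 X23.0 Y8.2
G1 X22.7 Y16.3
M2 ; end

The solid is a regular 9-sided prism (a cylinder approximated with 9 flat sides), circumscribed radius ≈ 11.8 mm, height ≈ 25.7 mm. Slicing at Δz = 5.1 mm — 5 equal slices spanning the solid's height, so layer i sits at z = i·h/5 — gives 5 non-empty perimeters. Each is a 9-segment closed polygon; G0 lifts to the layer z and rapids to the start vertex, then G1 traces the edges.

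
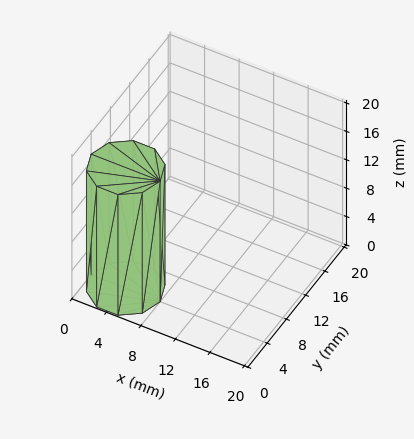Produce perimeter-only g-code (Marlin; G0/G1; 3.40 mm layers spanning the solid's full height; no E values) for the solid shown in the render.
Reading the render: the shape is a regular 10-sided prism (a cylinder approximated with 10 flat sides), circumscribed radius ≈ 4 mm, height ≈ 17 mm (dimensions read to the nearest mm from the axis ticks). For the g-code, the solid's height is divided into equal slices at the stated Δz and each level perimeter traced with G1 moves after a G0 lift.

; perimeter-only toolpath
G21 ; units = mm
G90 ; absolute positioning
G28 ; home
; layer 1
G0 Z3.40
G0 X8.00 Y4.00
G1 X7.24 Y6.35
G1 X5.24 Y7.80
G1 X2.76 Y7.80
G1 X0.76 Y6.35
G1 X0.00 Y4.00
G1 X0.76 Y1.65
G1 X2.76 Y0.20
G1 X5.24 Y0.20
G1 X7.24 Y1.65
G1 X8.00 Y4.00
; layer 2
G0 Z6.80
G0 X8.00 Y4.00
G1 X7.24 Y6.35
G1 X5.24 Y7.80
G1 X2.76 Y7.80
G1 X0.76 Y6.35
G1 X0.00 Y4.00
G1 X0.76 Y1.65
G1 X2.76 Y0.20
G1 X5.24 Y0.20
G1 X7.24 Y1.65
G1 X8.00 Y4.00
; layer 3
G0 Z10.20
G0 X8.00 Y4.00
G1 X7.24 Y6.35
G1 X5.24 Y7.80
G1 X2.76 Y7.80
G1 X0.76 Y6.35
G1 X0.00 Y4.00
G1 X0.76 Y1.65
G1 X2.76 Y0.20
G1 X5.24 Y0.20
G1 X7.24 Y1.65
G1 X8.00 Y4.00
; layer 4
G0 Z13.60
G0 X8.00 Y4.00
G1 X7.24 Y6.35
G1 X5.24 Y7.80
G1 X2.76 Y7.80
G1 X0.76 Y6.35
G1 X0.00 Y4.00
G1 X0.76 Y1.65
G1 X2.76 Y0.20
G1 X5.24 Y0.20
G1 X7.24 Y1.65
G1 X8.00 Y4.00
; layer 5
G0 Z17.00
G0 X8.00 Y4.00
G1 X7.24 Y6.35
G1 X5.24 Y7.80
G1 X2.76 Y7.80
G1 X0.76 Y6.35
G1 X0.00 Y4.00
G1 X0.76 Y1.65
G1 X2.76 Y0.20
G1 X5.24 Y0.20
G1 X7.24 Y1.65
G1 X8.00 Y4.00
M2 ; end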